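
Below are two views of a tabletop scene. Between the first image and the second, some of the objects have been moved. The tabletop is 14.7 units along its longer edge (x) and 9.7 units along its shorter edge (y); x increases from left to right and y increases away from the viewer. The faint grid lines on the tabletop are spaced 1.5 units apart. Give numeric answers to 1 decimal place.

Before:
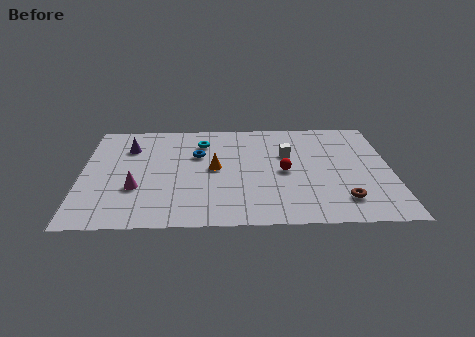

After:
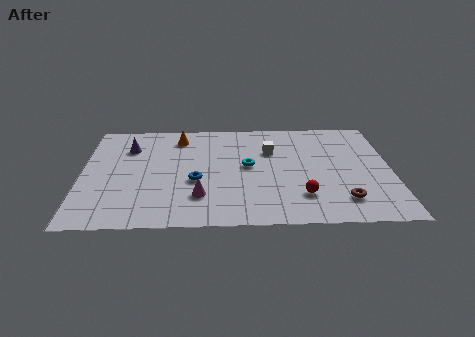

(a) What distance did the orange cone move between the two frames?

3.4

The orange cone moved from about (6.3, 5.0) to (4.6, 8.0), a distance of √(1.7² + 3.0²) ≈ 3.4.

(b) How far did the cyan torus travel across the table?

3.2

From (5.7, 7.5) to (7.9, 5.2), the cyan torus covered √(2.2² + 2.3²) ≈ 3.2 units.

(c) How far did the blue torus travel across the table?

2.4

From (5.5, 6.3) to (5.4, 3.9), the blue torus covered √(0.1² + 2.4²) ≈ 2.4 units.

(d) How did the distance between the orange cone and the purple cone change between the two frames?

-2.0

Before: roughly 4.6 units apart; after: 2.6. That's 2.0 units closer together.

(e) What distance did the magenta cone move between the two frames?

3.1

From (2.6, 3.3) to (5.6, 2.5), the magenta cone covered √(3.0² + 0.8²) ≈ 3.1 units.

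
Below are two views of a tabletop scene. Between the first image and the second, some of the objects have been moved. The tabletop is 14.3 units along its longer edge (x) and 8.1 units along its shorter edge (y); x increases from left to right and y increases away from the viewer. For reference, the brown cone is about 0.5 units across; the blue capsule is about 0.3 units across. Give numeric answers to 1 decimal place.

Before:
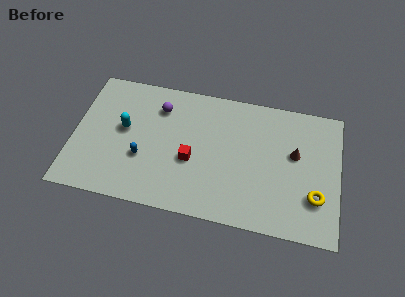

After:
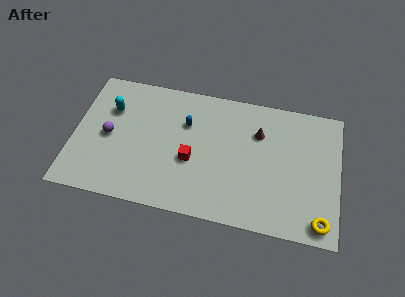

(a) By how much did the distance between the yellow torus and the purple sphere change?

+2.5

The distance was about 9.4 in the first image and 11.9 in the second, so they moved 2.5 units further apart.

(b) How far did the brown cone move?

2.2

The brown cone moved from about (11.9, 4.8) to (9.9, 5.7), a distance of √(2.0² + 0.9²) ≈ 2.2.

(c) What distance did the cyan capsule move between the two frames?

1.4

The cyan capsule moved from about (2.7, 4.5) to (1.9, 5.6), a distance of √(0.8² + 1.1²) ≈ 1.4.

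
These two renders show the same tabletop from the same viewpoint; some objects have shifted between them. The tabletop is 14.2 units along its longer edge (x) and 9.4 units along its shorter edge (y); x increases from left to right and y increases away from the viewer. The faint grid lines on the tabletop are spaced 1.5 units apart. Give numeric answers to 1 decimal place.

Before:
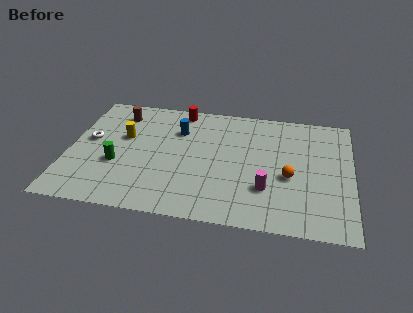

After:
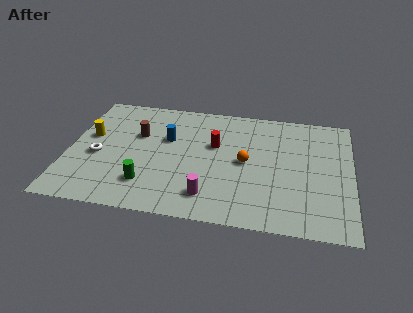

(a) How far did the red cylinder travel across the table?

3.2

The red cylinder moved from about (5.4, 8.4) to (7.3, 5.8), a distance of √(1.9² + 2.6²) ≈ 3.2.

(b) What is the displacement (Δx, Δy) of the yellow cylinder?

(-1.7, -0.2)

The yellow cylinder was at about (2.7, 5.7) and moved to about (1.0, 5.5).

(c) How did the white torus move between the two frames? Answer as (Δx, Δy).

(0.5, -1.2)

The white torus started near (1.0, 5.2) and ended near (1.5, 4.0).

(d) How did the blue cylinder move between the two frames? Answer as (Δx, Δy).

(-0.5, -0.8)

The blue cylinder started near (5.4, 6.7) and ended near (4.9, 5.9).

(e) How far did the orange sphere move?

2.3

From (11.1, 3.9) to (8.9, 4.7), the orange sphere covered √(2.2² + 0.8²) ≈ 2.3 units.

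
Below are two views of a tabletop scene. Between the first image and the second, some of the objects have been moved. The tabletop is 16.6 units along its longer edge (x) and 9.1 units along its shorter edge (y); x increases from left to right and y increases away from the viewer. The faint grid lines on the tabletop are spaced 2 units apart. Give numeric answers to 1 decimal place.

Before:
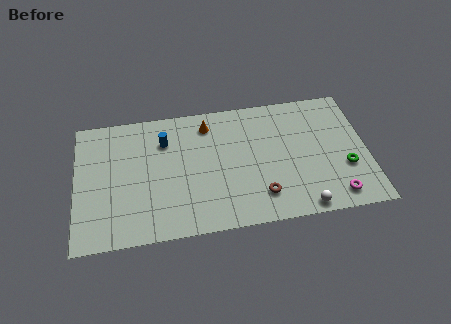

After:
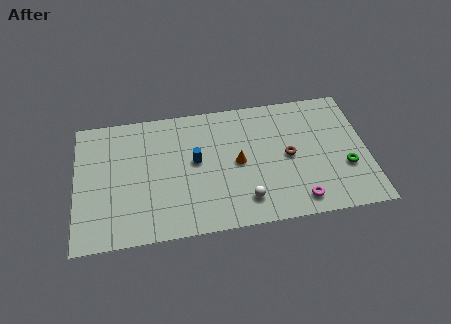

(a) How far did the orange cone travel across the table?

3.4

The orange cone was near (7.6, 7.5) before and (9.2, 4.5) after, so it travelled √(1.6² + 3.0²) ≈ 3.4 units.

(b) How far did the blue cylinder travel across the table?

2.4

From (5.1, 6.7) to (6.8, 5.0), the blue cylinder covered √(1.7² + 1.7²) ≈ 2.4 units.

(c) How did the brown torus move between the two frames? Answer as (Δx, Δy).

(1.7, 2.5)

From the two frames, the brown torus sits at roughly (10.4, 2.0) before and (12.1, 4.5) after.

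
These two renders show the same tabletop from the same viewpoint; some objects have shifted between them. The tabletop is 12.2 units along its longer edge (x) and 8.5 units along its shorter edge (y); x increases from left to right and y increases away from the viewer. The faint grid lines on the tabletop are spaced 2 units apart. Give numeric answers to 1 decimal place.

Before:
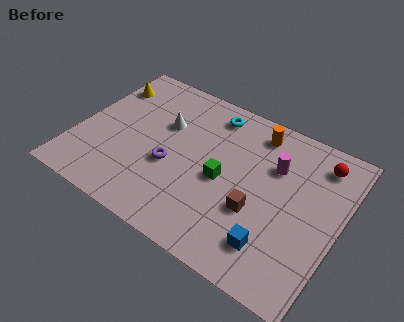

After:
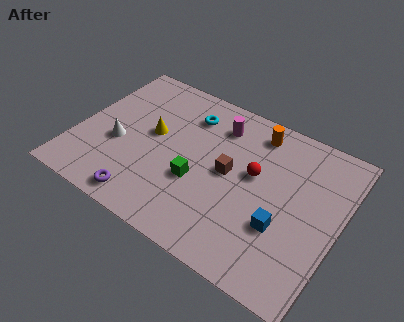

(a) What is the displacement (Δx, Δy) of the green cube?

(-1.1, -0.7)

The green cube started near (6.9, 3.9) and ended near (5.8, 3.2).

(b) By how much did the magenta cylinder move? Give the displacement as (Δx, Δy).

(-2.8, 0.9)

The magenta cylinder started near (9.0, 5.8) and ended near (6.2, 6.7).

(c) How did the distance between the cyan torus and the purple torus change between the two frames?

+1.7

Before: roughly 4.0 units apart; after: 5.7. That's 1.7 units further apart.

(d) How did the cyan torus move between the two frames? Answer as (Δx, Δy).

(-1.0, -0.6)

The cyan torus was at about (5.8, 7.2) and moved to about (4.8, 6.6).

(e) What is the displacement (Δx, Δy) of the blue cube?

(0.2, 1.1)

The blue cube started near (9.6, 1.8) and ended near (9.8, 2.9).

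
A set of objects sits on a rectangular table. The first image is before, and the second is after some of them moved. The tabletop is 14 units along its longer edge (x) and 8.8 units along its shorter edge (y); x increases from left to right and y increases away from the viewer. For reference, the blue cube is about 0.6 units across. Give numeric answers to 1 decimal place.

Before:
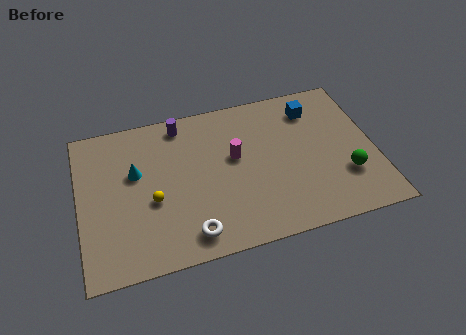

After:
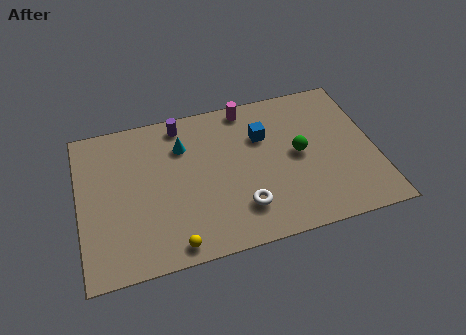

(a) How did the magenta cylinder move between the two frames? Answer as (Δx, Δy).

(0.8, 2.8)

The magenta cylinder started near (7.4, 5.1) and ended near (8.2, 7.9).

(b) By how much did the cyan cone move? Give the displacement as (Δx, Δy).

(2.3, 1.0)

The cyan cone started near (2.7, 5.4) and ended near (5.0, 6.4).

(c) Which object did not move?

the purple cylinder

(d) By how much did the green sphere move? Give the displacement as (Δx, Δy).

(-2.1, 1.8)

The green sphere started near (12.5, 2.7) and ended near (10.4, 4.5).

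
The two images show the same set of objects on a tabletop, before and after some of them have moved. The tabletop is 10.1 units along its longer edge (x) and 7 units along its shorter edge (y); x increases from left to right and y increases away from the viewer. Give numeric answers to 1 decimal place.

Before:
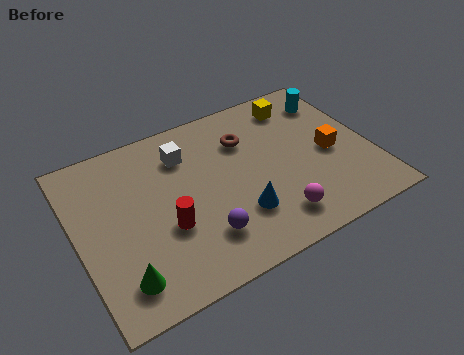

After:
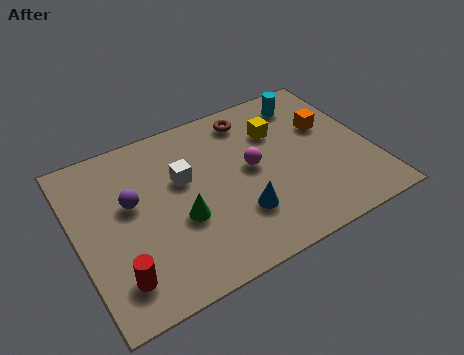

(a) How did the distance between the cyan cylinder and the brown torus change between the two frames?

-1.2

They were about 3.2 units apart before and 2.0 after — 1.2 units closer together.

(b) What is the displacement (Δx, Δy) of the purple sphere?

(-2.1, 2.4)

From the two frames, the purple sphere sits at roughly (4.0, 1.7) before and (1.9, 4.1) after.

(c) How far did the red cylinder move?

2.2

From (2.9, 2.6) to (1.1, 1.4), the red cylinder covered √(1.8² + 1.2²) ≈ 2.2 units.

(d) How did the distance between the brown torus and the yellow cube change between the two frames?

-0.9

They were about 2.2 units apart before and 1.3 after — 0.9 units closer together.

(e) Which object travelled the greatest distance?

the purple sphere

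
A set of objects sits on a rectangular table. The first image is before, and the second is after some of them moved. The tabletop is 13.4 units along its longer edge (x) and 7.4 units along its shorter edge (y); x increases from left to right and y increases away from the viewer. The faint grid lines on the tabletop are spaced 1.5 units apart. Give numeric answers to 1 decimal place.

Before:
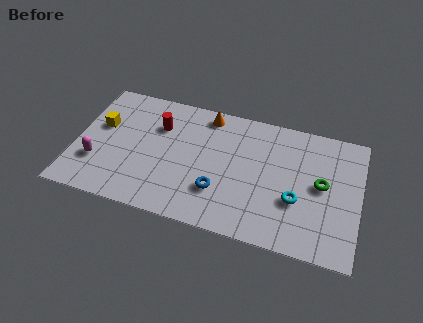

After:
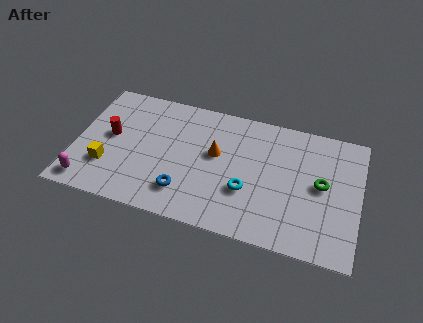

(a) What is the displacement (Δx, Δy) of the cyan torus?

(-2.3, -0.1)

From the two frames, the cyan torus sits at roughly (10.5, 2.7) before and (8.2, 2.6) after.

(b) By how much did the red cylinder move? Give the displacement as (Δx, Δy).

(-2.2, -1.2)

The red cylinder started near (3.8, 5.2) and ended near (1.6, 4.0).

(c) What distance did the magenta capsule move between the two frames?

1.3

The magenta capsule moved from about (1.1, 2.3) to (0.8, 1.0), a distance of √(0.3² + 1.3²) ≈ 1.3.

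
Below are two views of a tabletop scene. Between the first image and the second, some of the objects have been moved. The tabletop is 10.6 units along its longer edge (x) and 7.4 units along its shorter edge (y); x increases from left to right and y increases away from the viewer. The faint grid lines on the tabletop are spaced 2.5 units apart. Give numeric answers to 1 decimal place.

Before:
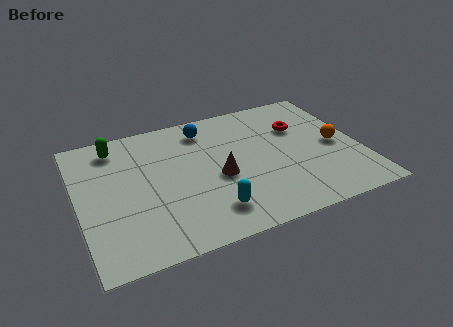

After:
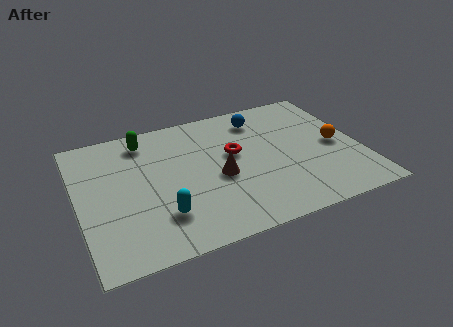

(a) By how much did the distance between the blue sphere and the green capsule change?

+1.0

Before: roughly 3.4 units apart; after: 4.4. That's 1.0 units further apart.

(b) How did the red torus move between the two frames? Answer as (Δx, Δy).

(-2.6, -0.7)

The red torus was at about (8.5, 5.0) and moved to about (5.9, 4.3).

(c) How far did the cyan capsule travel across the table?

1.8

The cyan capsule moved from about (4.7, 1.5) to (2.9, 1.9), a distance of √(1.8² + 0.4²) ≈ 1.8.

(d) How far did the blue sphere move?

2.1

The blue sphere was near (5.0, 6.1) before and (7.1, 6.0) after, so it travelled √(2.1² + 0.1²) ≈ 2.1 units.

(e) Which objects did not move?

the orange sphere and the brown cone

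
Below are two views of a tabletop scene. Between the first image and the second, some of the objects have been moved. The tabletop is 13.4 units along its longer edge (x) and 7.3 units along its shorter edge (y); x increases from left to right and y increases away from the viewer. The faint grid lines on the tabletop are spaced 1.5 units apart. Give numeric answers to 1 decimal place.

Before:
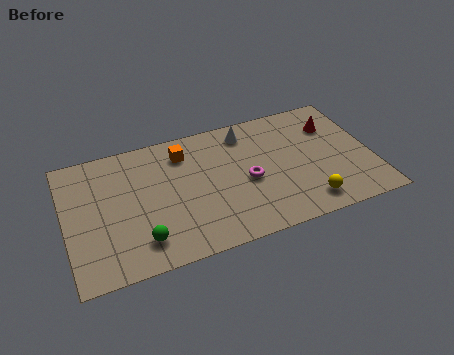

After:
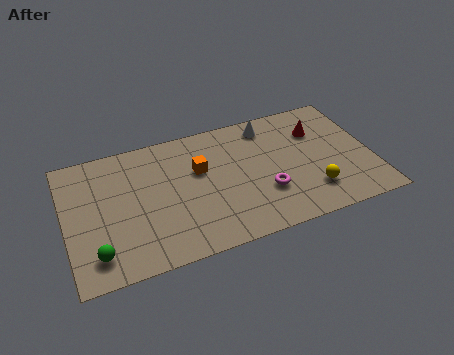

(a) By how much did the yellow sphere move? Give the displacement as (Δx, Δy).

(0.3, 0.6)

The yellow sphere was at about (10.3, 1.2) and moved to about (10.6, 1.8).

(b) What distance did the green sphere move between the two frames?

1.9

The green sphere moved from about (3.1, 1.5) to (1.2, 1.4), a distance of √(1.9² + 0.1²) ≈ 1.9.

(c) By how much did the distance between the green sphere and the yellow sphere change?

+2.2

The distance was about 7.2 in the first image and 9.4 in the second, so they moved 2.2 units further apart.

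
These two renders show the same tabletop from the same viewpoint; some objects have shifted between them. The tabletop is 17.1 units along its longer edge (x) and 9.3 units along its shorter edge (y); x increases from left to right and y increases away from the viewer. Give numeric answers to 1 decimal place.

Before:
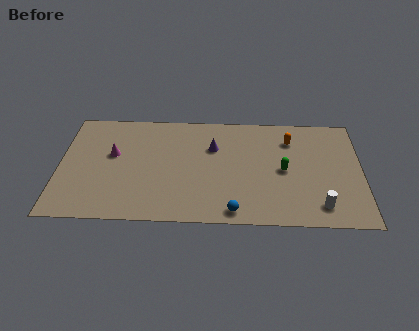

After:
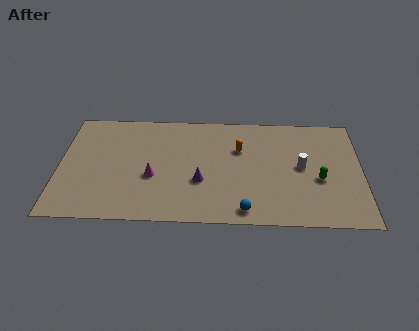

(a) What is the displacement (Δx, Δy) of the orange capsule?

(-2.9, -0.9)

The orange capsule started near (13.1, 7.1) and ended near (10.2, 6.2).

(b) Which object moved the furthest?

the white cylinder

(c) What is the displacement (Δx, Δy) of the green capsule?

(2.0, -0.7)

The green capsule was at about (12.7, 4.5) and moved to about (14.7, 3.8).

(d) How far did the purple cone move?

3.0

From (8.7, 6.3) to (8.0, 3.4), the purple cone covered √(0.7² + 2.9²) ≈ 3.0 units.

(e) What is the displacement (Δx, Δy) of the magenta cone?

(2.3, -1.8)

From the two frames, the magenta cone sits at roughly (3.0, 5.5) before and (5.3, 3.7) after.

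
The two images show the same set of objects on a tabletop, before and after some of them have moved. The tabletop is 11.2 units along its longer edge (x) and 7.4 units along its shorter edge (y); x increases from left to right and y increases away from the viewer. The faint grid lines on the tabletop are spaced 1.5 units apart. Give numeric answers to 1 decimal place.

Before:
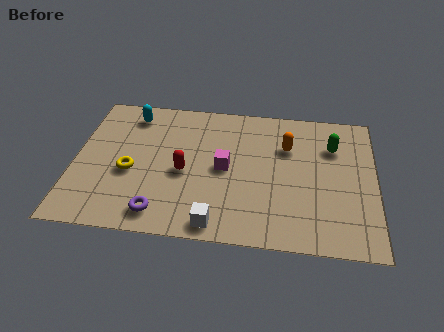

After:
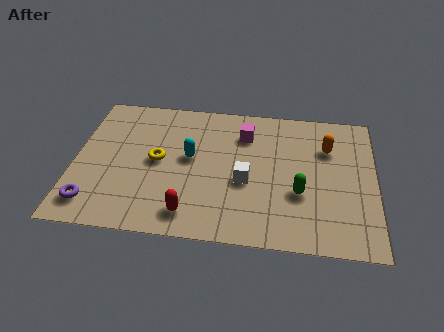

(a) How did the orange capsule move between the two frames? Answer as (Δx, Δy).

(1.5, 0.1)

From the two frames, the orange capsule sits at roughly (7.9, 5.1) before and (9.4, 5.2) after.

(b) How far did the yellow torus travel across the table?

1.2

The yellow torus moved from about (2.1, 3.1) to (3.1, 3.8), a distance of √(1.0² + 0.7²) ≈ 1.2.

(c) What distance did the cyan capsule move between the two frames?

3.1

The cyan capsule was near (2.0, 6.2) before and (4.3, 4.1) after, so it travelled √(2.3² + 2.1²) ≈ 3.1 units.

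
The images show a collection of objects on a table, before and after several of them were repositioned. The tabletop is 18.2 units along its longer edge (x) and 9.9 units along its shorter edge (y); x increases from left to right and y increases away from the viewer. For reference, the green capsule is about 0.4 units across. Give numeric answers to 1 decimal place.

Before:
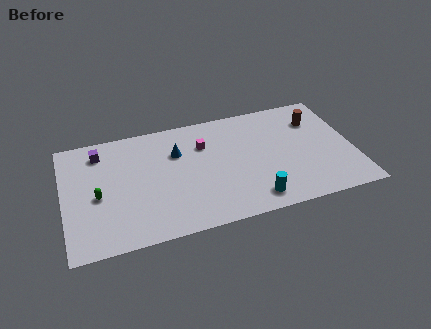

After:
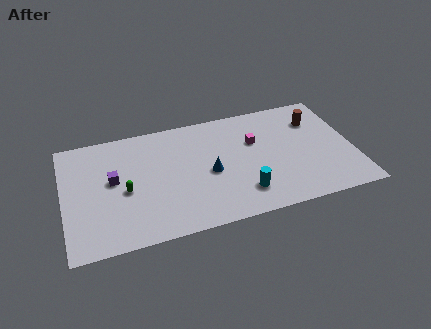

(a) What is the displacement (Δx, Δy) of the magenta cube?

(3.2, -0.6)

From the two frames, the magenta cube sits at roughly (8.9, 7.0) before and (12.1, 6.4) after.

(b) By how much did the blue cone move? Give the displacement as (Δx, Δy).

(1.9, -2.3)

From the two frames, the blue cone sits at roughly (7.2, 6.8) before and (9.1, 4.5) after.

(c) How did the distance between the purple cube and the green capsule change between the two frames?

-2.4

They were about 3.7 units apart before and 1.3 after — 2.4 units closer together.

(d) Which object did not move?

the brown cylinder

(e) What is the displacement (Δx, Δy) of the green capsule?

(1.7, 0.0)

The green capsule was at about (2.1, 4.4) and moved to about (3.8, 4.4).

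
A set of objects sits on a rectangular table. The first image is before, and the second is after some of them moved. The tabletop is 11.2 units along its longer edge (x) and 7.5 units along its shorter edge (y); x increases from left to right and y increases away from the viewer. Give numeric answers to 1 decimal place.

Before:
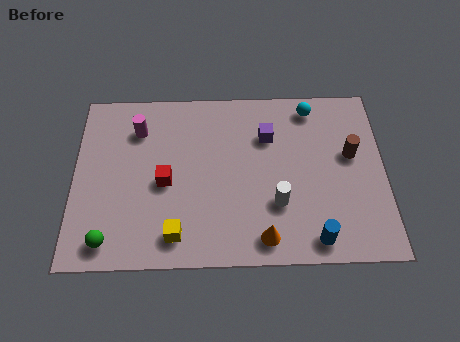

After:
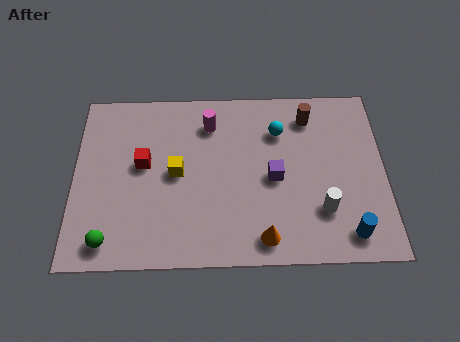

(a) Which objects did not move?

the orange cone and the green sphere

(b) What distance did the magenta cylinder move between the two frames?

2.6

The magenta cylinder moved from about (2.3, 5.7) to (4.9, 5.9), a distance of √(2.6² + 0.2²) ≈ 2.6.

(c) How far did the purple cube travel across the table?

1.8

The purple cube was near (7.0, 5.3) before and (7.2, 3.5) after, so it travelled √(0.2² + 1.8²) ≈ 1.8 units.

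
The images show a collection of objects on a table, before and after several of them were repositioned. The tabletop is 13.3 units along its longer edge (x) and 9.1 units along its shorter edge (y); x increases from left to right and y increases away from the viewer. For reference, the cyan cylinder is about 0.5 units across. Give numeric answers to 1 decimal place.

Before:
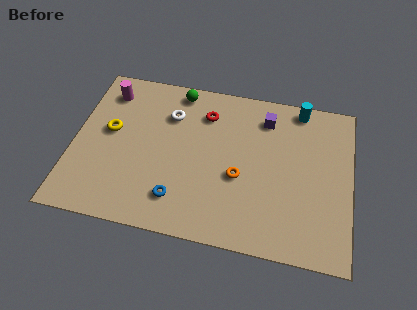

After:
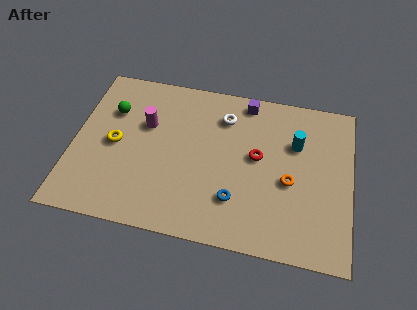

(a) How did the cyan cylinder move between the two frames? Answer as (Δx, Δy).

(-0.1, -2.1)

From the two frames, the cyan cylinder sits at roughly (10.7, 8.2) before and (10.6, 6.1) after.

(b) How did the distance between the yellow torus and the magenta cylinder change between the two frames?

-0.3

The distance was about 2.3 in the first image and 2.0 in the second, so they moved 0.3 units closer together.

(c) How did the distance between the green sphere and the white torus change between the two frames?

+3.9

The distance was about 1.5 in the first image and 5.4 in the second, so they moved 3.9 units further apart.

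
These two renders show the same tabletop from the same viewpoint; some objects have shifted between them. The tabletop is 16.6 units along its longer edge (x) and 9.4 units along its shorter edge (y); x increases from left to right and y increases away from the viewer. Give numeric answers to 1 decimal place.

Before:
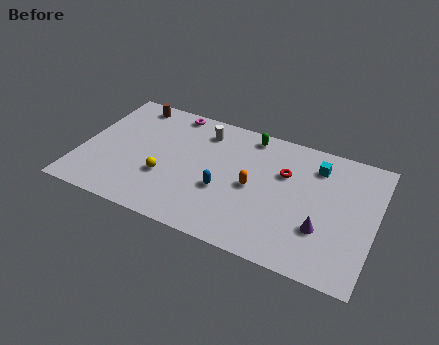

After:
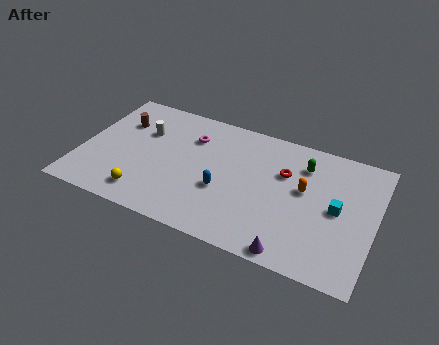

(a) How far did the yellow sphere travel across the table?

1.9

The yellow sphere was near (4.9, 3.3) before and (4.0, 1.6) after, so it travelled √(0.9² + 1.7²) ≈ 1.9 units.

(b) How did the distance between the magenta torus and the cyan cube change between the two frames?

+0.3

The distance was about 8.5 in the first image and 8.8 in the second, so they moved 0.3 units further apart.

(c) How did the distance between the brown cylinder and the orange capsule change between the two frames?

+2.4

They were about 8.4 units apart before and 10.8 after — 2.4 units further apart.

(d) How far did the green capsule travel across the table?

3.4

The green capsule moved from about (9.2, 8.3) to (12.4, 7.2), a distance of √(3.2² + 1.1²) ≈ 3.4.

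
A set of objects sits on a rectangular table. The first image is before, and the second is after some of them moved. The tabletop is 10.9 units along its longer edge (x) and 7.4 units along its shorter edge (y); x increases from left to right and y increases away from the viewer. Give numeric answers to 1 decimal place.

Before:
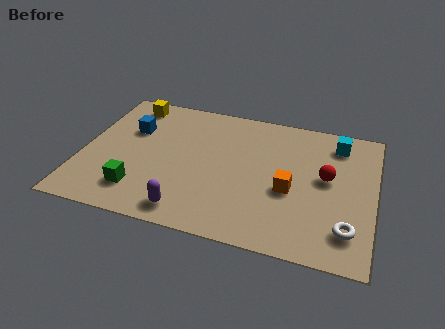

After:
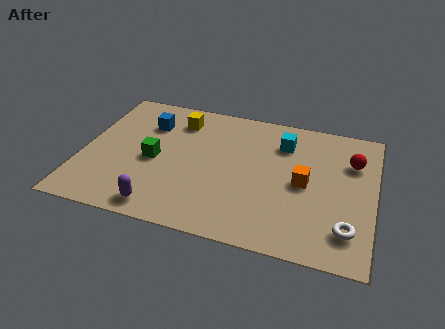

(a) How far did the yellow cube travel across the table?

2.0

From (1.5, 6.4) to (3.4, 5.9), the yellow cube covered √(1.9² + 0.5²) ≈ 2.0 units.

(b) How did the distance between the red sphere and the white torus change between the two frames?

+0.9

Before: roughly 2.7 units apart; after: 3.6. That's 0.9 units further apart.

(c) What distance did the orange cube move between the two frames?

0.7

The orange cube moved from about (7.8, 3.1) to (8.3, 3.6), a distance of √(0.5² + 0.5²) ≈ 0.7.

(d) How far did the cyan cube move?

2.1

The cyan cube was near (9.4, 6.1) before and (7.4, 5.6) after, so it travelled √(2.0² + 0.5²) ≈ 2.1 units.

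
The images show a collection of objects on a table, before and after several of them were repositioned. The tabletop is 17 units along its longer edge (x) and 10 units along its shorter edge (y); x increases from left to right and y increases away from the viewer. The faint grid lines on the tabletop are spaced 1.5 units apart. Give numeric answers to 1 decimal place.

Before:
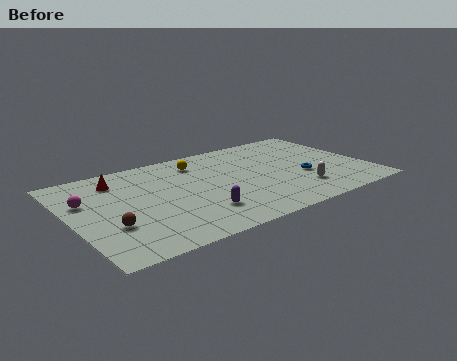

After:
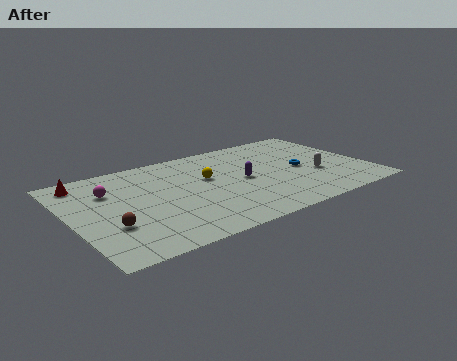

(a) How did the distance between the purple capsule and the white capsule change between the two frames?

-1.5

They were about 5.9 units apart before and 4.4 after — 1.5 units closer together.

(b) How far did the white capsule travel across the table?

1.8

The white capsule moved from about (12.7, 2.4) to (14.0, 3.7), a distance of √(1.3² + 1.3²) ≈ 1.8.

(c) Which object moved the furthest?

the purple capsule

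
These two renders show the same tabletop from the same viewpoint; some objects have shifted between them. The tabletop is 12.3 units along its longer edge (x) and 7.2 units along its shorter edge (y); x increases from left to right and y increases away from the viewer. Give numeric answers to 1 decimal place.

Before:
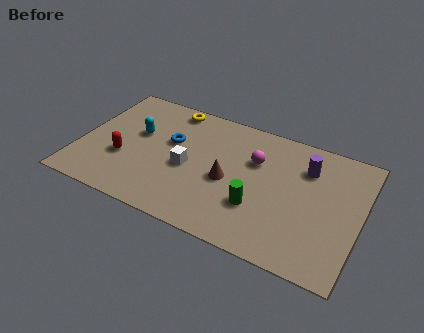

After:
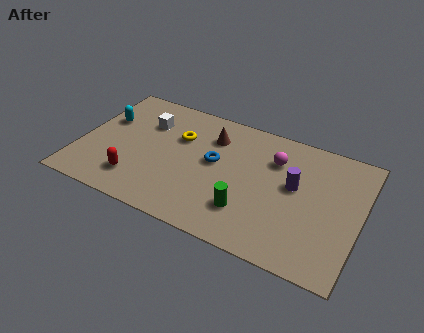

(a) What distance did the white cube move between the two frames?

2.8

The white cube was near (4.8, 3.2) before and (2.7, 5.1) after, so it travelled √(2.1² + 1.9²) ≈ 2.8 units.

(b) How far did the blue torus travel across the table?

2.0

The blue torus moved from about (3.9, 4.4) to (5.9, 4.0), a distance of √(2.0² + 0.4²) ≈ 2.0.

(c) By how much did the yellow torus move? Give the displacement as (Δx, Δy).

(0.6, -1.6)

From the two frames, the yellow torus sits at roughly (3.6, 6.4) before and (4.2, 4.8) after.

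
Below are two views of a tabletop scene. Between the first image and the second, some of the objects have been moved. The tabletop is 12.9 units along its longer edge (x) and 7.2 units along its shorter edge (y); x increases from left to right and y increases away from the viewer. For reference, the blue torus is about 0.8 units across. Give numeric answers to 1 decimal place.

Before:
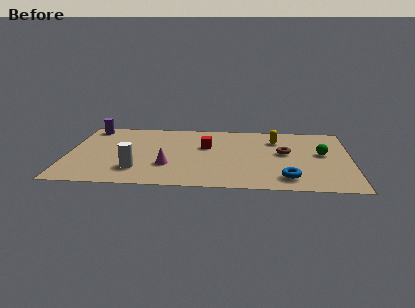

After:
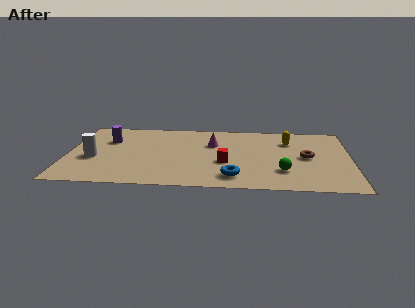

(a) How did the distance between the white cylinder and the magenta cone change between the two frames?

+4.2

Before: roughly 1.5 units apart; after: 5.7. That's 4.2 units further apart.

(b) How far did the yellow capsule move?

0.6

The yellow capsule moved from about (9.5, 5.4) to (10.1, 5.3), a distance of √(0.6² + 0.1²) ≈ 0.6.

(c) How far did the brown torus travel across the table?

1.1

From (9.9, 4.0) to (10.9, 3.6), the brown torus covered √(1.0² + 0.4²) ≈ 1.1 units.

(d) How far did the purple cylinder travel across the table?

1.7

The purple cylinder moved from about (0.9, 6.3) to (1.8, 4.9), a distance of √(0.9² + 1.4²) ≈ 1.7.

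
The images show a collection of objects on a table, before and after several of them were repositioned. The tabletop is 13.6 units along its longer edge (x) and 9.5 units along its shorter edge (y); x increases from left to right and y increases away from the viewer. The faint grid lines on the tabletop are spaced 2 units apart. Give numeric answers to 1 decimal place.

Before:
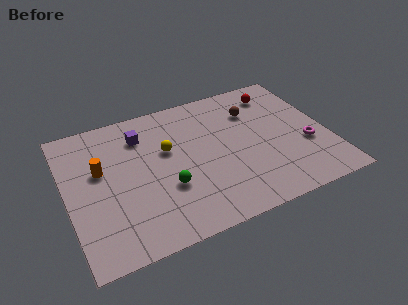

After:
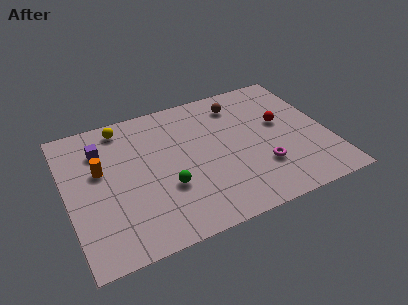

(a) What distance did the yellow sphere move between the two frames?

3.3

From (5.3, 5.8) to (3.2, 8.3), the yellow sphere covered √(2.1² + 2.5²) ≈ 3.3 units.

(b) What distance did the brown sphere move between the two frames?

1.1

The brown sphere moved from about (10.0, 6.9) to (9.3, 7.7), a distance of √(0.7² + 0.8²) ≈ 1.1.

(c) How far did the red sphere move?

2.3

The red sphere moved from about (11.4, 7.8) to (11.3, 5.5), a distance of √(0.1² + 2.3²) ≈ 2.3.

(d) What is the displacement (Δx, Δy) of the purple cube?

(-2.1, -0.2)

The purple cube was at about (4.1, 7.3) and moved to about (2.0, 7.1).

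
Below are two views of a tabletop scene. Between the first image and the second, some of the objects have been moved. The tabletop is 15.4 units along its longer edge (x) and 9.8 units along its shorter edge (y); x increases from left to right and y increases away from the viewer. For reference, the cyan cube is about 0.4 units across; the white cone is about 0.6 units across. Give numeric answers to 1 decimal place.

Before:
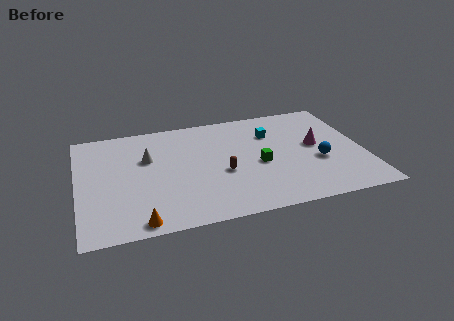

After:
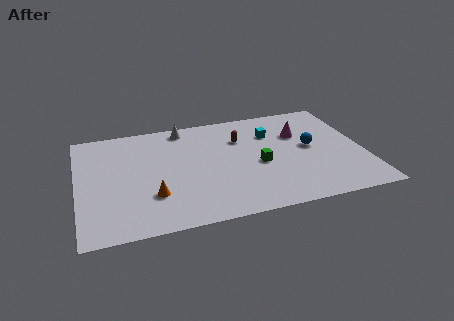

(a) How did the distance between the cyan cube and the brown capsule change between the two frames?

-2.5

The distance was about 4.2 in the first image and 1.7 in the second, so they moved 2.5 units closer together.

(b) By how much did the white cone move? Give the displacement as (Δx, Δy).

(2.1, 2.4)

The white cone was at about (3.8, 6.3) and moved to about (5.9, 8.7).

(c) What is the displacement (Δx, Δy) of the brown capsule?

(1.2, 2.9)

The brown capsule started near (7.7, 4.0) and ended near (8.9, 6.9).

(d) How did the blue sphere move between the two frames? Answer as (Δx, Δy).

(-0.3, 1.4)

From the two frames, the blue sphere sits at roughly (12.9, 3.8) before and (12.6, 5.2) after.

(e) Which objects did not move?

the cyan cube and the green cube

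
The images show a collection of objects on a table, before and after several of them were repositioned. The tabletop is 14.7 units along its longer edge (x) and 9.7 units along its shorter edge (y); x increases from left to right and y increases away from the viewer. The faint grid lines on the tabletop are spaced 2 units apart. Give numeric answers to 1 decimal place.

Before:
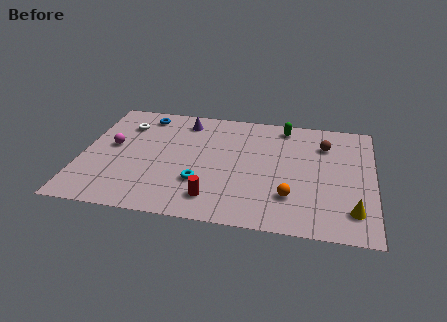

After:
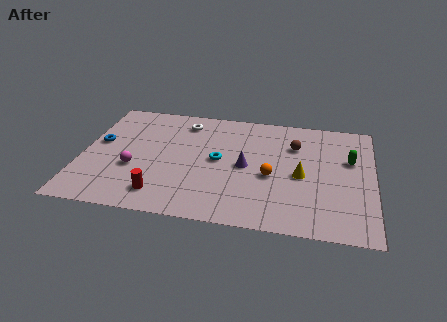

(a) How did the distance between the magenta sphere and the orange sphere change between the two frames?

-2.6

They were about 9.5 units apart before and 6.9 after — 2.6 units closer together.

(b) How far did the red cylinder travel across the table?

2.6

From (6.8, 1.8) to (4.2, 1.7), the red cylinder covered √(2.6² + 0.1²) ≈ 2.6 units.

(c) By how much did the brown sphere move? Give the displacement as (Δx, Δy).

(-1.5, -0.3)

The brown sphere was at about (12.2, 7.2) and moved to about (10.7, 6.9).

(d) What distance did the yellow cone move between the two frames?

3.5

From (13.7, 2.0) to (11.1, 4.4), the yellow cone covered √(2.6² + 2.4²) ≈ 3.5 units.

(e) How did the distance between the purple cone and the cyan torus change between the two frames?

-3.8

Before: roughly 5.2 units apart; after: 1.4. That's 3.8 units closer together.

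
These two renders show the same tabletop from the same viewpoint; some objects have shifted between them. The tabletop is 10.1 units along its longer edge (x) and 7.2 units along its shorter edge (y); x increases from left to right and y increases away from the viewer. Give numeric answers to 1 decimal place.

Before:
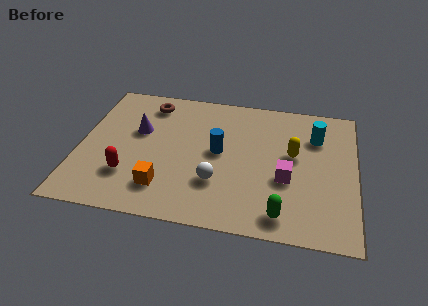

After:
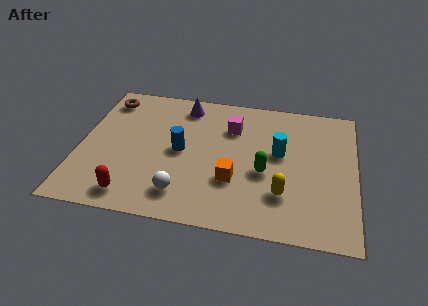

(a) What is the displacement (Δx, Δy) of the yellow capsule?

(-0.3, -2.1)

From the two frames, the yellow capsule sits at roughly (7.8, 4.1) before and (7.5, 2.0) after.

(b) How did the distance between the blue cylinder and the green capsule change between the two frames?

-0.5

Before: roughly 3.7 units apart; after: 3.2. That's 0.5 units closer together.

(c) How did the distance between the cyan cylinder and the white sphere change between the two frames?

-0.3

The distance was about 4.6 in the first image and 4.3 in the second, so they moved 0.3 units closer together.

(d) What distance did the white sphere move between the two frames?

1.4

From (5.1, 2.2) to (3.9, 1.4), the white sphere covered √(1.2² + 0.8²) ≈ 1.4 units.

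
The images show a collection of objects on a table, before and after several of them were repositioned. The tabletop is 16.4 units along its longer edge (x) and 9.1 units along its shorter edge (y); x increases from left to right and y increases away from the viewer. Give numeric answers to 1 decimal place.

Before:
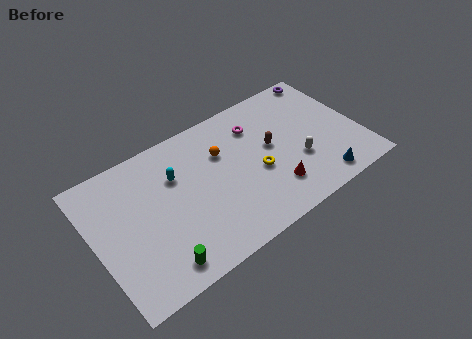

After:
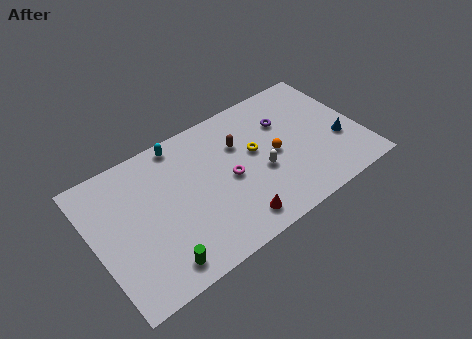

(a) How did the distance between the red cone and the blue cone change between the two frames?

+4.3

Before: roughly 3.0 units apart; after: 7.3. That's 4.3 units further apart.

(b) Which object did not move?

the green cylinder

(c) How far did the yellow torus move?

1.4

The yellow torus moved from about (9.9, 3.8) to (10.0, 5.2), a distance of √(0.1² + 1.4²) ≈ 1.4.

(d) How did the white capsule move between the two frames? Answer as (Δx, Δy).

(-2.3, 0.5)

The white capsule started near (12.4, 3.2) and ended near (10.1, 3.7).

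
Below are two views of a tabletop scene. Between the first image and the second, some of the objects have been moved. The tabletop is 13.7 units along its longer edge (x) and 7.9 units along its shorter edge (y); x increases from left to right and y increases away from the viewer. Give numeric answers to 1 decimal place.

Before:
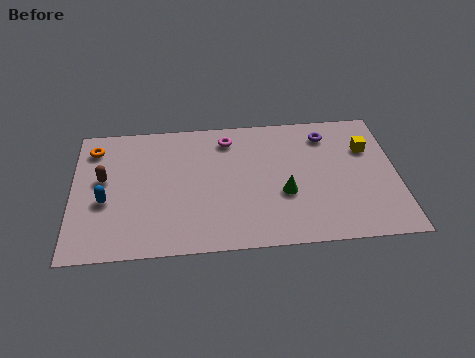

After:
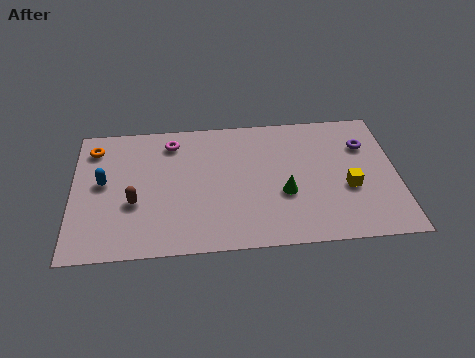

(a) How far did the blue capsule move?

1.1

From (1.4, 3.2) to (1.3, 4.3), the blue capsule covered √(0.1² + 1.1²) ≈ 1.1 units.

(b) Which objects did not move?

the green cone and the orange torus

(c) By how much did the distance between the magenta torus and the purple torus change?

+4.0

The distance was about 4.2 in the first image and 8.2 in the second, so they moved 4.0 units further apart.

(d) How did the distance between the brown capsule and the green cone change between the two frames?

-1.4

They were about 7.7 units apart before and 6.3 after — 1.4 units closer together.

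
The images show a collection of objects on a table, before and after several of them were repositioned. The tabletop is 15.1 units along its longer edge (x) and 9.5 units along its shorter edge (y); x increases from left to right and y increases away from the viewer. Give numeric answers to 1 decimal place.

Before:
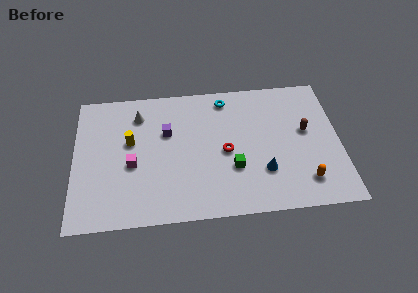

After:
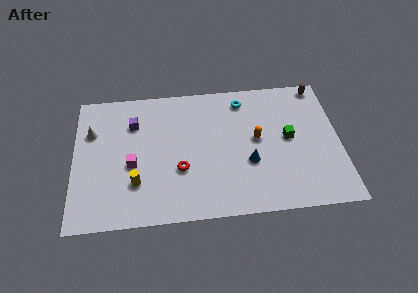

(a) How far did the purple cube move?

2.1

The purple cube moved from about (5.3, 6.1) to (3.4, 6.9), a distance of √(1.9² + 0.8²) ≈ 2.1.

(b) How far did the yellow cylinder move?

2.9

From (3.2, 5.6) to (3.5, 2.7), the yellow cylinder covered √(0.3² + 2.9²) ≈ 2.9 units.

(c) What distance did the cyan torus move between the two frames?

1.0

The cyan torus moved from about (8.7, 8.2) to (9.7, 8.0), a distance of √(1.0² + 0.2²) ≈ 1.0.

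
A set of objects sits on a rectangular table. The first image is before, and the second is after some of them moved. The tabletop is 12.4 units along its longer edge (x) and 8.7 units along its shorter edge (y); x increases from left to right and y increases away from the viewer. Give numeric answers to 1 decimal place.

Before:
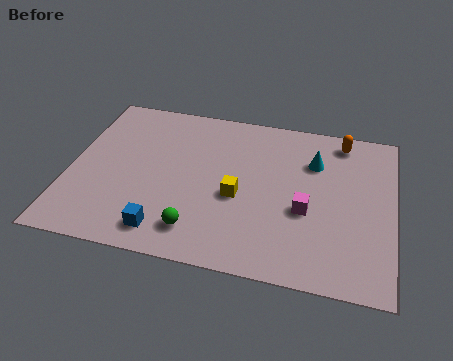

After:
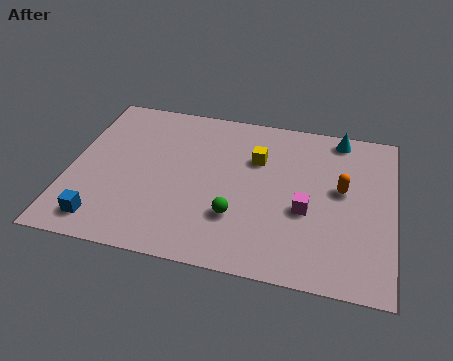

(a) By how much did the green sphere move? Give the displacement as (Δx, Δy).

(1.4, 1.0)

The green sphere was at about (5.1, 1.6) and moved to about (6.5, 2.6).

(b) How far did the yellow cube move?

2.3

The yellow cube was near (6.5, 3.7) before and (7.1, 5.9) after, so it travelled √(0.6² + 2.2²) ≈ 2.3 units.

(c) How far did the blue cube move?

2.4

The blue cube moved from about (3.9, 1.3) to (1.5, 1.3), a distance of √(2.4² + 0.0²) ≈ 2.4.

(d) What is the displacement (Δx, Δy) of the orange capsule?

(0.1, -2.7)

The orange capsule was at about (10.3, 7.6) and moved to about (10.4, 4.9).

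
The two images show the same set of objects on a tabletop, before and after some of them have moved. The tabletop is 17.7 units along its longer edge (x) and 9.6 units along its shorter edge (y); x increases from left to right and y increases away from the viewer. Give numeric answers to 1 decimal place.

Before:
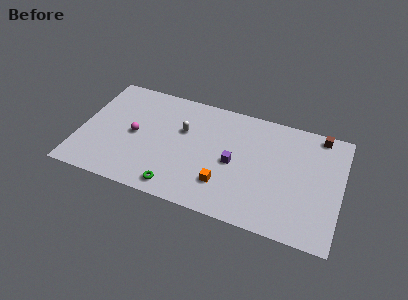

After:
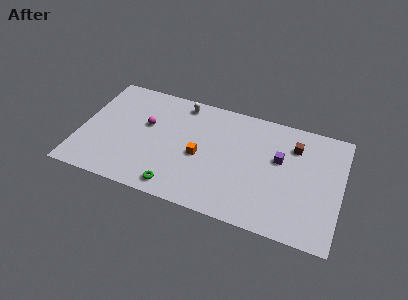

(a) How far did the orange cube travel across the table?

2.5

The orange cube moved from about (10.0, 2.5) to (8.2, 4.3), a distance of √(1.8² + 1.8²) ≈ 2.5.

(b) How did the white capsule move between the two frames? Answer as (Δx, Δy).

(-0.3, 2.3)

From the two frames, the white capsule sits at roughly (6.9, 6.1) before and (6.6, 8.4) after.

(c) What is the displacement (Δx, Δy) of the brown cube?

(-1.6, -1.5)

The brown cube was at about (16.0, 8.7) and moved to about (14.4, 7.2).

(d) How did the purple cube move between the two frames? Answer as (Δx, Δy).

(3.0, 1.3)

The purple cube was at about (10.5, 4.5) and moved to about (13.5, 5.8).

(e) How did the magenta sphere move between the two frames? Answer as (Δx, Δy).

(0.7, 1.1)

The magenta sphere started near (3.7, 4.7) and ended near (4.4, 5.8).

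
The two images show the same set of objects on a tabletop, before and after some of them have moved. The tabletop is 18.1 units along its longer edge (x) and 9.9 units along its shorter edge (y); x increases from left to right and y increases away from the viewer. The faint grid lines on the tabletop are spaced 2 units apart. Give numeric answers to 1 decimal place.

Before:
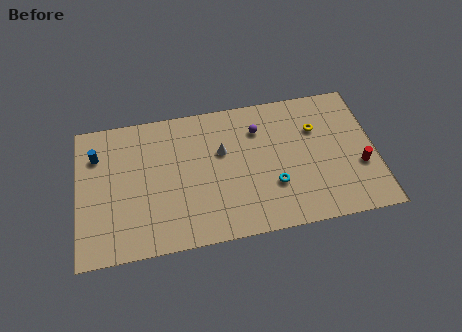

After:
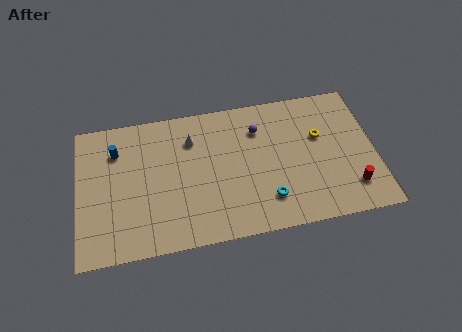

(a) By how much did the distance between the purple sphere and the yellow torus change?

+0.3

The distance was about 3.6 in the first image and 3.9 in the second, so they moved 0.3 units further apart.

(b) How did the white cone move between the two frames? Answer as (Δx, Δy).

(-1.8, 1.2)

The white cone started near (8.8, 6.2) and ended near (7.0, 7.4).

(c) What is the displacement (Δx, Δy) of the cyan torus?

(-0.4, -0.9)

The cyan torus started near (11.8, 3.2) and ended near (11.4, 2.3).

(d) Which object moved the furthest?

the white cone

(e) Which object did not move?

the purple sphere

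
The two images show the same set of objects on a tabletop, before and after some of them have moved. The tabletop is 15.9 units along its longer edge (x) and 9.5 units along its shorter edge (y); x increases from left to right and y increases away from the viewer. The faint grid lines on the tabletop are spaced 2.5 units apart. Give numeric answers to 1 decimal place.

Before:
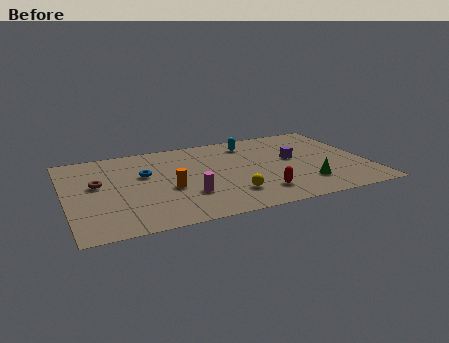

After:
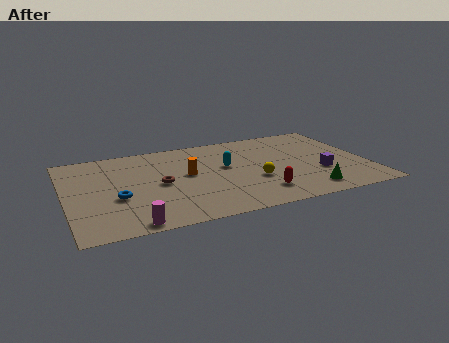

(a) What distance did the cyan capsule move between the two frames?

2.7

From (10.0, 7.8) to (8.5, 5.5), the cyan capsule covered √(1.5² + 2.3²) ≈ 2.7 units.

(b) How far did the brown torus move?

3.3

From (1.7, 5.5) to (4.9, 4.6), the brown torus covered √(3.2² + 0.9²) ≈ 3.3 units.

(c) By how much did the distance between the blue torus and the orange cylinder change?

+1.8

The distance was about 2.3 in the first image and 4.1 in the second, so they moved 1.8 units further apart.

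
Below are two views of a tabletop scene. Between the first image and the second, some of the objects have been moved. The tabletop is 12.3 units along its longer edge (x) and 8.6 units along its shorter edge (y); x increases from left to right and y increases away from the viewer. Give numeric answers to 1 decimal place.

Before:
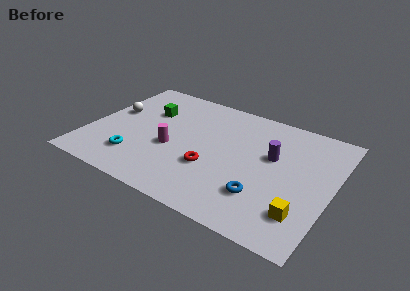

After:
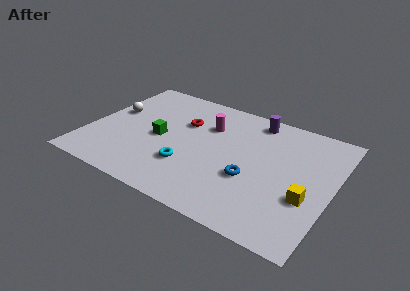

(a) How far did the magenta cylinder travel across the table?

2.9

The magenta cylinder moved from about (4.3, 3.5) to (5.8, 6.0), a distance of √(1.5² + 2.5²) ≈ 2.9.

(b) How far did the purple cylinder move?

2.6

The purple cylinder moved from about (9.2, 5.2) to (8.0, 7.5), a distance of √(1.2² + 2.3²) ≈ 2.6.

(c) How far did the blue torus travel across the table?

1.1

The blue torus was near (9.1, 2.3) before and (8.4, 3.2) after, so it travelled √(0.7² + 0.9²) ≈ 1.1 units.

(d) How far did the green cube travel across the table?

2.0

The green cube was near (2.7, 5.8) before and (3.6, 4.0) after, so it travelled √(0.9² + 1.8²) ≈ 2.0 units.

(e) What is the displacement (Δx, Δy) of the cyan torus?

(2.6, 0.6)

From the two frames, the cyan torus sits at roughly (2.7, 2.0) before and (5.3, 2.6) after.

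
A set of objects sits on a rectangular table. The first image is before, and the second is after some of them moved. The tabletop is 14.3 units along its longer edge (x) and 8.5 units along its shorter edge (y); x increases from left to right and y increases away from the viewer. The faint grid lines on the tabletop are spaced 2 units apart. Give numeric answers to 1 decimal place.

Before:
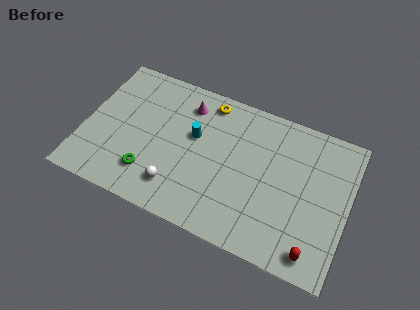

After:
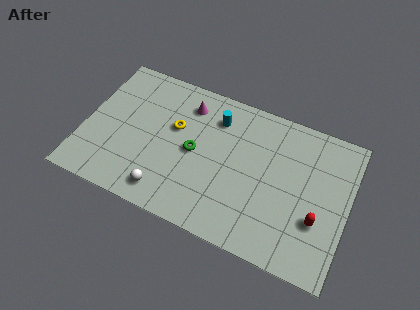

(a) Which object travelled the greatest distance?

the green torus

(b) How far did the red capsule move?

1.8

The red capsule was near (12.8, 1.1) before and (12.8, 2.9) after, so it travelled √(0.0² + 1.8²) ≈ 1.8 units.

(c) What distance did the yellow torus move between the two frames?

2.7

From (6.4, 7.4) to (4.8, 5.2), the yellow torus covered √(1.6² + 2.2²) ≈ 2.7 units.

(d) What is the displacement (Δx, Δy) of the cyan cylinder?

(1.0, 1.5)

From the two frames, the cyan cylinder sits at roughly (5.9, 5.1) before and (6.9, 6.6) after.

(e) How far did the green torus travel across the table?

3.1

The green torus moved from about (3.8, 2.0) to (6.0, 4.2), a distance of √(2.2² + 2.2²) ≈ 3.1.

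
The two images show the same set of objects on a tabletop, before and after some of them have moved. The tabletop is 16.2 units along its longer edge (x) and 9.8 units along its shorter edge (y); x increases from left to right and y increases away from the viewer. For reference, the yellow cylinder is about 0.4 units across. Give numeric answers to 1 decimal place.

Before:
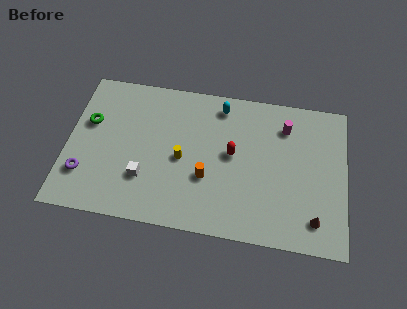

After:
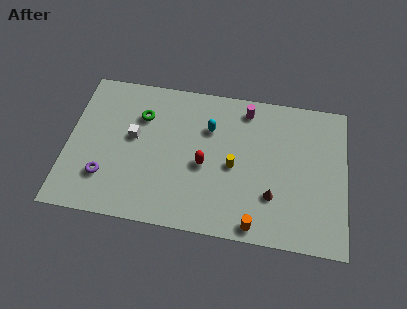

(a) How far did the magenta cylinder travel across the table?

2.4

From (12.6, 7.6) to (10.3, 8.4), the magenta cylinder covered √(2.3² + 0.8²) ≈ 2.4 units.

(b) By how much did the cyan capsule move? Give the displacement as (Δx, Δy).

(-0.6, -1.6)

The cyan capsule was at about (8.8, 8.4) and moved to about (8.2, 6.8).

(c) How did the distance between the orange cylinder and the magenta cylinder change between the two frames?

+1.5

They were about 6.0 units apart before and 7.5 after — 1.5 units further apart.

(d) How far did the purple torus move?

1.2

The purple torus moved from about (1.1, 2.6) to (2.3, 2.6), a distance of √(1.2² + 0.0²) ≈ 1.2.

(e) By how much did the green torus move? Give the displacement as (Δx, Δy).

(3.0, 0.9)

The green torus started near (1.2, 6.1) and ended near (4.2, 7.0).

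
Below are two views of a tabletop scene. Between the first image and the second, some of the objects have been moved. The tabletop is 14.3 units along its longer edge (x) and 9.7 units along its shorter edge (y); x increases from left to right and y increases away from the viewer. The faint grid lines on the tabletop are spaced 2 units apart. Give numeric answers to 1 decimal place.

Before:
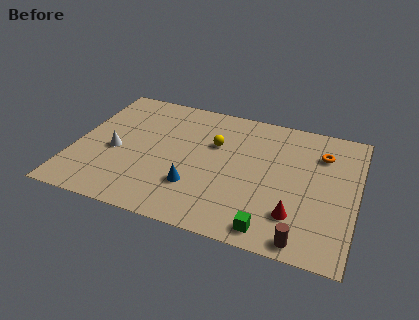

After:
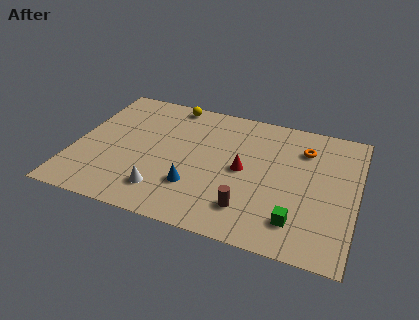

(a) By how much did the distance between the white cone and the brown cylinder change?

-6.0

Before: roughly 10.3 units apart; after: 4.3. That's 6.0 units closer together.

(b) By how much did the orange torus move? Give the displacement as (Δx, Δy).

(-0.9, 0.1)

The orange torus was at about (12.4, 7.2) and moved to about (11.5, 7.3).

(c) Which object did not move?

the blue cone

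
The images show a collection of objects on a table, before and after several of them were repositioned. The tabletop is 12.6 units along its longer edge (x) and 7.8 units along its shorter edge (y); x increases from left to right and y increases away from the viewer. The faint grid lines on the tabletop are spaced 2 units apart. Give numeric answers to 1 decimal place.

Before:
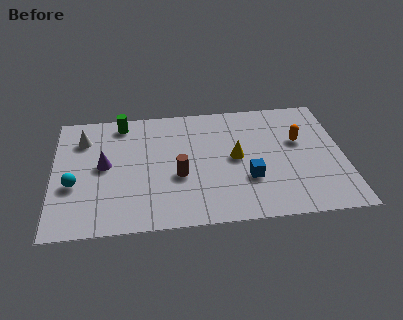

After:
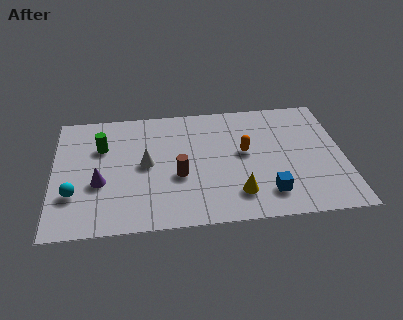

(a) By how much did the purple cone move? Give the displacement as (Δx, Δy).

(-0.2, -1.1)

The purple cone was at about (2.2, 4.1) and moved to about (2.0, 3.0).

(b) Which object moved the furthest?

the white cone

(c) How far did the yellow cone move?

2.3

The yellow cone moved from about (7.9, 4.0) to (7.9, 1.7), a distance of √(0.0² + 2.3²) ≈ 2.3.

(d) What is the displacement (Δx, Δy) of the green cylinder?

(-0.9, -1.5)

The green cylinder started near (3.0, 6.8) and ended near (2.1, 5.3).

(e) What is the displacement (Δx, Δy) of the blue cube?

(0.8, -1.0)

The blue cube started near (8.4, 2.6) and ended near (9.2, 1.6).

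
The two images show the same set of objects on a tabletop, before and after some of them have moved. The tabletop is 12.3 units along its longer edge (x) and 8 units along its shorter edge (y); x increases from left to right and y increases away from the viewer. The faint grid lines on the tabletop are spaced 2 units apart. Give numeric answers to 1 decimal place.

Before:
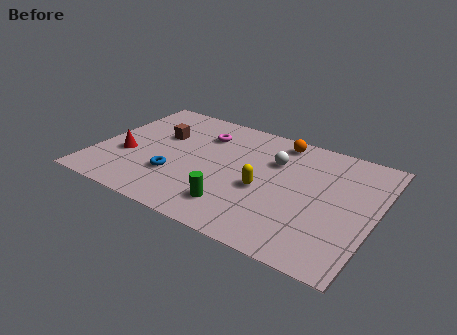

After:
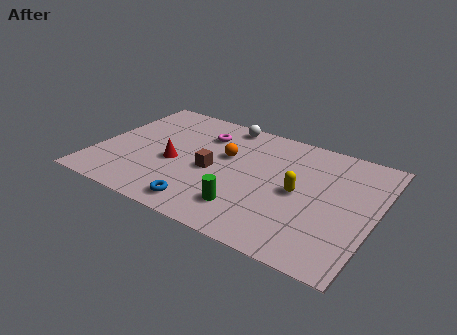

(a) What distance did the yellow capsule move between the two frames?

1.6

The yellow capsule moved from about (7.5, 3.4) to (9.0, 3.9), a distance of √(1.5² + 0.5²) ≈ 1.6.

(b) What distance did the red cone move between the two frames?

2.1

The red cone was near (1.4, 3.0) before and (3.5, 3.4) after, so it travelled √(2.1² + 0.4²) ≈ 2.1 units.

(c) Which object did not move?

the magenta torus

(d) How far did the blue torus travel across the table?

2.1

The blue torus moved from about (3.7, 2.5) to (5.2, 1.1), a distance of √(1.5² + 1.4²) ≈ 2.1.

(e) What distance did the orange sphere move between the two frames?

3.0

The orange sphere was near (7.7, 7.0) before and (5.6, 4.9) after, so it travelled √(2.1² + 2.1²) ≈ 3.0 units.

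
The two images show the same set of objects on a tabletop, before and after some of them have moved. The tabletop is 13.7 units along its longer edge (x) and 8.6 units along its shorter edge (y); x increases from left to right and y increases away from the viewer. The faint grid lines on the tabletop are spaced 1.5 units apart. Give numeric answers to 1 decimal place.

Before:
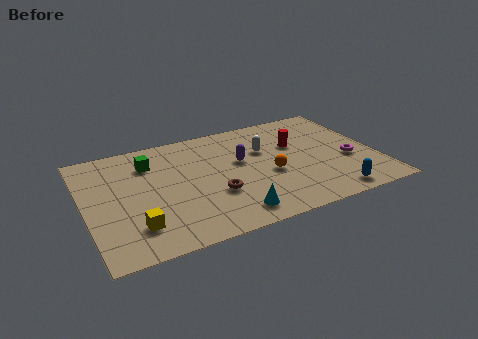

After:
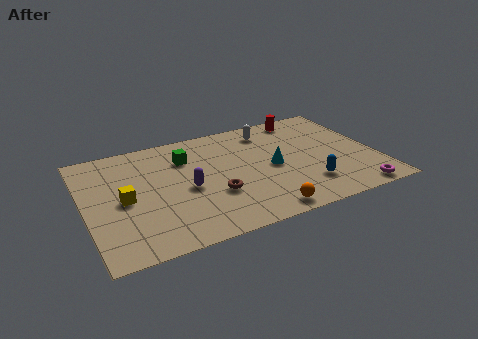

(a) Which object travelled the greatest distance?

the cyan cone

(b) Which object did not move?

the brown torus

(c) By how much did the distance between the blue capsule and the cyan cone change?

-2.3

They were about 4.7 units apart before and 2.4 after — 2.3 units closer together.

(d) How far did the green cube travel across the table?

1.7

The green cube was near (3.2, 6.5) before and (4.9, 6.3) after, so it travelled √(1.7² + 0.2²) ≈ 1.7 units.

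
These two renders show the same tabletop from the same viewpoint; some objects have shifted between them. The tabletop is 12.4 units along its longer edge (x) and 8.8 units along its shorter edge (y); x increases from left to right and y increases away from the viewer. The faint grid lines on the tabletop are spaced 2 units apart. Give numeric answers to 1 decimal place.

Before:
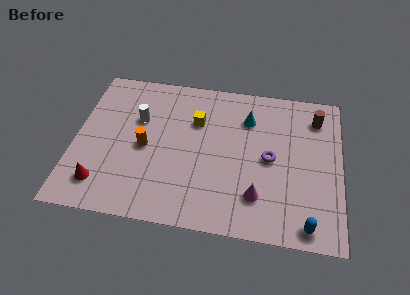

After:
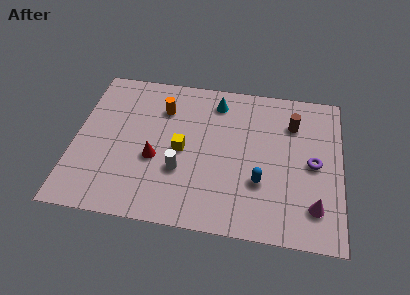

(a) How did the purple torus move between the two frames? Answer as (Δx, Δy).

(2.0, 0.0)

From the two frames, the purple torus sits at roughly (9.1, 4.3) before and (11.1, 4.3) after.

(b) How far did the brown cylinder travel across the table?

1.2

The brown cylinder was near (11.2, 7.0) before and (10.1, 6.5) after, so it travelled √(1.1² + 0.5²) ≈ 1.2 units.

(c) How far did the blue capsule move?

3.0

The blue capsule moved from about (10.9, 0.9) to (8.7, 2.9), a distance of √(2.2² + 2.0²) ≈ 3.0.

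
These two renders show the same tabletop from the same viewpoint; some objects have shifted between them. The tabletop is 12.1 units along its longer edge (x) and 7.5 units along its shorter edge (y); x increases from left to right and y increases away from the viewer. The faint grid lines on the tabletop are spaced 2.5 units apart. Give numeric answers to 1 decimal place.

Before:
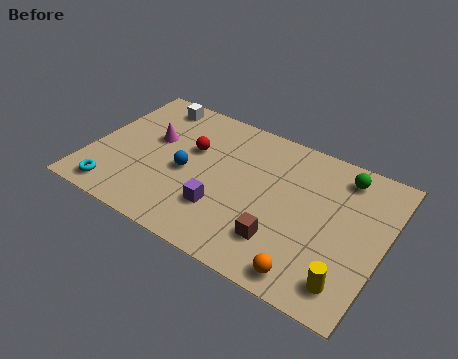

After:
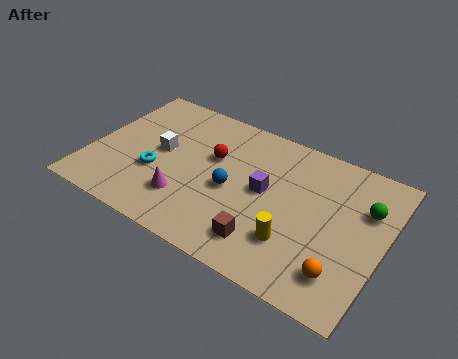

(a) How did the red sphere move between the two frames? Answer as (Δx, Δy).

(0.9, 0.0)

From the two frames, the red sphere sits at roughly (4.0, 4.7) before and (4.9, 4.7) after.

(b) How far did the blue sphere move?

1.9

The blue sphere moved from about (4.0, 3.4) to (5.9, 3.4), a distance of √(1.9² + 0.0²) ≈ 1.9.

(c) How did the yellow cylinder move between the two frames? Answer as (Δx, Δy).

(-2.3, 0.8)

The yellow cylinder was at about (11.0, 1.3) and moved to about (8.7, 2.1).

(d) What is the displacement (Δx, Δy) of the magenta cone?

(1.8, -2.5)

From the two frames, the magenta cone sits at roughly (2.4, 4.5) before and (4.2, 2.0) after.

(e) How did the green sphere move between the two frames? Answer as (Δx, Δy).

(1.1, -1.2)

From the two frames, the green sphere sits at roughly (10.1, 6.3) before and (11.2, 5.1) after.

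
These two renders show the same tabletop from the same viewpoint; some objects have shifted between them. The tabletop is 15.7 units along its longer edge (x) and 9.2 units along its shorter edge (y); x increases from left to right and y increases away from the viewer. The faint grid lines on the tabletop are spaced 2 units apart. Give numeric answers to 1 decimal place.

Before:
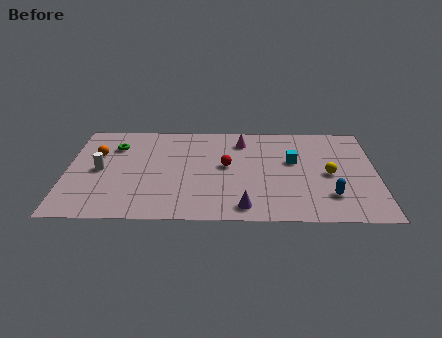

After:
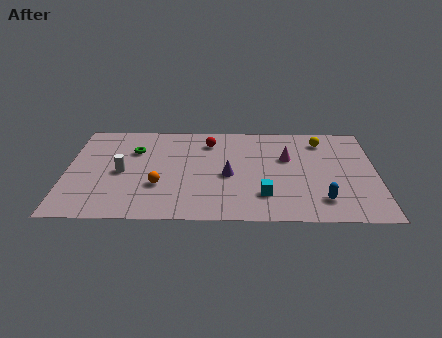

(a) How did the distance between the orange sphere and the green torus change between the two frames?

+2.3

The distance was about 1.2 in the first image and 3.5 in the second, so they moved 2.3 units further apart.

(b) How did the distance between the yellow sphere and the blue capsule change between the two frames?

+3.6

The distance was about 2.0 in the first image and 5.6 in the second, so they moved 3.6 units further apart.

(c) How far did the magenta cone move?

2.8

From (8.9, 7.4) to (11.2, 5.8), the magenta cone covered √(2.3² + 1.6²) ≈ 2.8 units.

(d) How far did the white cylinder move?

1.1

The white cylinder was near (1.7, 4.5) before and (2.8, 4.3) after, so it travelled √(1.1² + 0.2²) ≈ 1.1 units.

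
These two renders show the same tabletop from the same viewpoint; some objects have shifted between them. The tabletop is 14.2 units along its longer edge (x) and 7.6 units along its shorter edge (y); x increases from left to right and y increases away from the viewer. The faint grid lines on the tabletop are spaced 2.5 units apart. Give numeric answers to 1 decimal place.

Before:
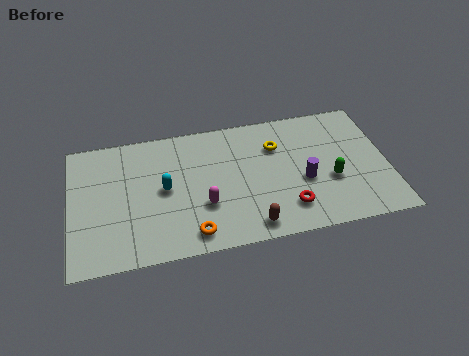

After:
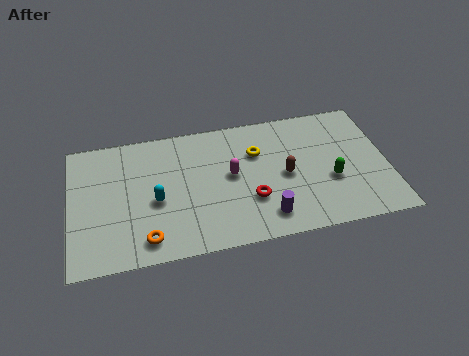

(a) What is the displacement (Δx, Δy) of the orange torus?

(-2.0, 0.1)

The orange torus was at about (5.3, 1.1) and moved to about (3.3, 1.2).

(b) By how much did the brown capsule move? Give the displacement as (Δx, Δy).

(1.7, 2.6)

The brown capsule was at about (7.9, 1.0) and moved to about (9.6, 3.6).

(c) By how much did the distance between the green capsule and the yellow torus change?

+0.5

The distance was about 3.4 in the first image and 3.9 in the second, so they moved 0.5 units further apart.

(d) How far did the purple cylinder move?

2.5

The purple cylinder moved from about (10.4, 3.1) to (8.6, 1.4), a distance of √(1.8² + 1.7²) ≈ 2.5.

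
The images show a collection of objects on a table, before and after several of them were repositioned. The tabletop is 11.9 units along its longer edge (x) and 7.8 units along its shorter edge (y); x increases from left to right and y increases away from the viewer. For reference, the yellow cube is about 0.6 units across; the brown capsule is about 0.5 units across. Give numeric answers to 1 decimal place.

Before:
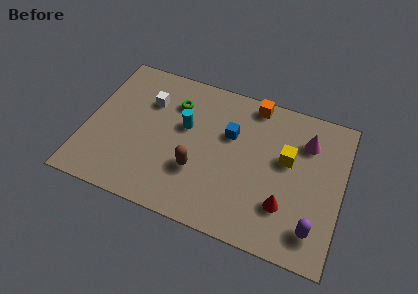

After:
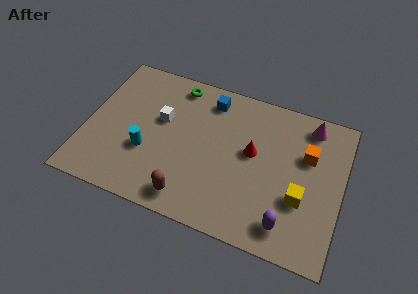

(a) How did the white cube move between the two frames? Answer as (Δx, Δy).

(0.7, -0.8)

From the two frames, the white cube sits at roughly (2.7, 5.5) before and (3.4, 4.7) after.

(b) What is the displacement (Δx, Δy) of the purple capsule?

(-1.2, -0.2)

From the two frames, the purple capsule sits at roughly (10.8, 1.5) before and (9.6, 1.3) after.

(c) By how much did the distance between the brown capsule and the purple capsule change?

-1.1

They were about 5.6 units apart before and 4.5 after — 1.1 units closer together.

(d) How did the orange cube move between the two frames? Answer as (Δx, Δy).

(2.7, -1.9)

The orange cube was at about (7.5, 7.0) and moved to about (10.2, 5.1).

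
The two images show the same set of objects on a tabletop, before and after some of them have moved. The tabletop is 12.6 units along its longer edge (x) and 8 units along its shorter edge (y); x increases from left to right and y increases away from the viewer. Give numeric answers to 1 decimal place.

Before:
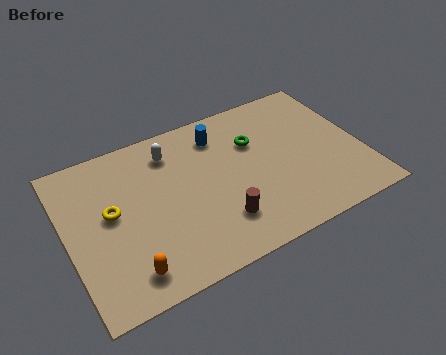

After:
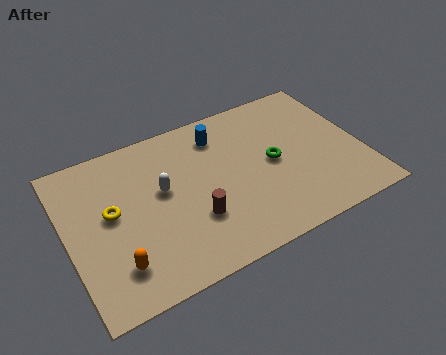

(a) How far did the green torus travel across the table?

1.5

From (8.2, 5.4) to (8.8, 4.0), the green torus covered √(0.6² + 1.4²) ≈ 1.5 units.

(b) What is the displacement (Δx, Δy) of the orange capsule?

(-0.4, 0.5)

From the two frames, the orange capsule sits at roughly (2.2, 1.3) before and (1.8, 1.8) after.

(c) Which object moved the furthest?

the white capsule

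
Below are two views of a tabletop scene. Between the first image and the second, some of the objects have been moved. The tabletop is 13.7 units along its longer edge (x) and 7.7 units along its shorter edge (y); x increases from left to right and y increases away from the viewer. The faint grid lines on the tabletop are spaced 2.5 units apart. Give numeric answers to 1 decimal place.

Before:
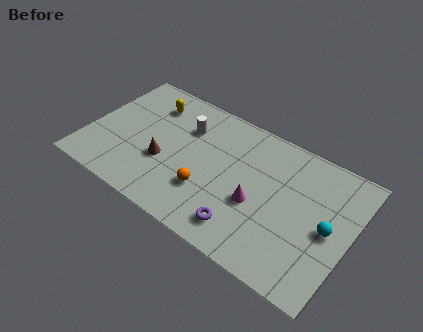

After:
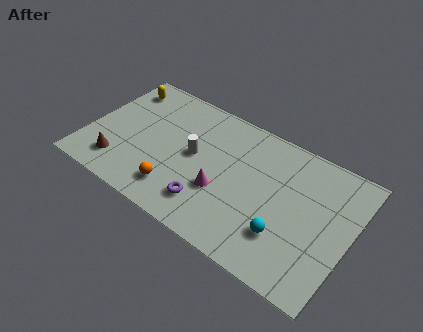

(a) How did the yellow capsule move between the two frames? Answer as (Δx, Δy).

(-1.7, 0.3)

The yellow capsule started near (2.8, 6.0) and ended near (1.1, 6.3).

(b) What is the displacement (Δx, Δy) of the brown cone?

(-2.2, -1.3)

The brown cone started near (4.1, 2.9) and ended near (1.9, 1.6).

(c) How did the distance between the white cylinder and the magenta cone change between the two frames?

-2.7

The distance was about 4.8 in the first image and 2.1 in the second, so they moved 2.7 units closer together.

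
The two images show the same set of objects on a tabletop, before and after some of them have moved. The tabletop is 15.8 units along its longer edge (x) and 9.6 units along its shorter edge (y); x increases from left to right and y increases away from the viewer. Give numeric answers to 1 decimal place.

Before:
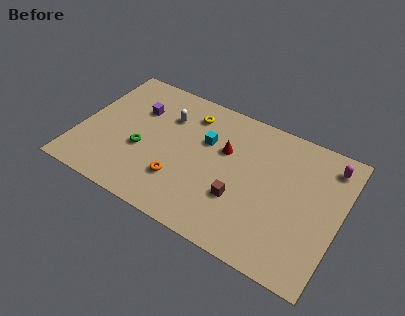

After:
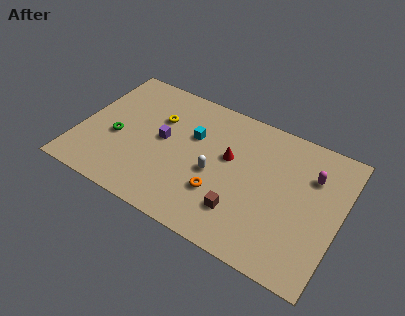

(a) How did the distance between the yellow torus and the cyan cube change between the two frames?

+0.3

The distance was about 1.9 in the first image and 2.2 in the second, so they moved 0.3 units further apart.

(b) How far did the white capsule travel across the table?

4.3

The white capsule moved from about (5.0, 6.9) to (8.3, 4.2), a distance of √(3.3² + 2.7²) ≈ 4.3.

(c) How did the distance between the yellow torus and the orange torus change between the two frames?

+0.5

Before: roughly 5.0 units apart; after: 5.5. That's 0.5 units further apart.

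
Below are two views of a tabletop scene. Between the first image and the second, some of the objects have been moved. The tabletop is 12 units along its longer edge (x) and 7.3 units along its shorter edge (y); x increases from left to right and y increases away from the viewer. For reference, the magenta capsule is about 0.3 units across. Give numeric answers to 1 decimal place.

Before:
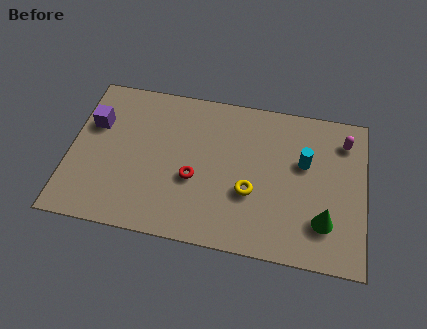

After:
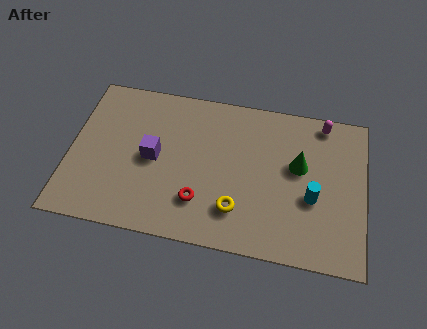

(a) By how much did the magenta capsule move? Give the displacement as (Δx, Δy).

(-0.9, 0.7)

From the two frames, the magenta capsule sits at roughly (11.1, 5.8) before and (10.2, 6.5) after.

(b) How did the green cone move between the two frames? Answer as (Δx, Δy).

(-1.1, 2.4)

The green cone started near (10.4, 1.9) and ended near (9.3, 4.3).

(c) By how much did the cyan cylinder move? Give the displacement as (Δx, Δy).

(0.4, -1.6)

The cyan cylinder started near (9.5, 4.5) and ended near (9.9, 2.9).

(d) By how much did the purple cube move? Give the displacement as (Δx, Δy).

(2.5, -1.2)

From the two frames, the purple cube sits at roughly (0.9, 4.8) before and (3.4, 3.6) after.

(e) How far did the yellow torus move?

1.0

The yellow torus was near (7.4, 2.7) before and (6.9, 1.8) after, so it travelled √(0.5² + 0.9²) ≈ 1.0 units.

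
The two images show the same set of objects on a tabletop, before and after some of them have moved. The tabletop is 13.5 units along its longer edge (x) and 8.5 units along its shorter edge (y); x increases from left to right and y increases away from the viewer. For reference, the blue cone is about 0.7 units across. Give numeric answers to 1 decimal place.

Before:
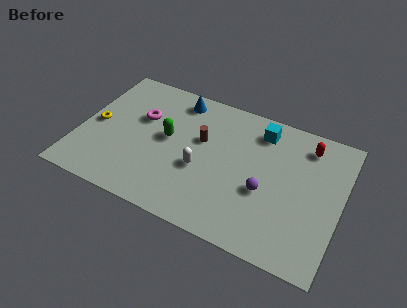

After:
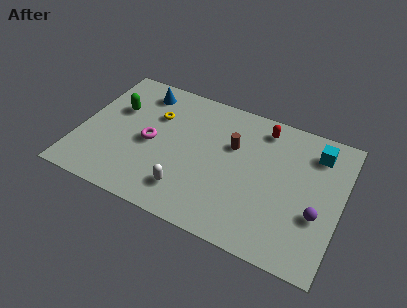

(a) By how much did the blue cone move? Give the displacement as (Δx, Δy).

(-1.9, -0.2)

From the two frames, the blue cone sits at roughly (4.7, 7.3) before and (2.8, 7.1) after.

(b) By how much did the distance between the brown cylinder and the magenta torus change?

+1.2

They were about 3.2 units apart before and 4.4 after — 1.2 units further apart.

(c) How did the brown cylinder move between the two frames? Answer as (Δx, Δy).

(1.6, 0.3)

From the two frames, the brown cylinder sits at roughly (6.2, 5.2) before and (7.8, 5.5) after.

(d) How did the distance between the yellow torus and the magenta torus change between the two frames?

-0.8

The distance was about 2.6 in the first image and 1.8 in the second, so they moved 0.8 units closer together.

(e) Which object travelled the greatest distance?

the yellow torus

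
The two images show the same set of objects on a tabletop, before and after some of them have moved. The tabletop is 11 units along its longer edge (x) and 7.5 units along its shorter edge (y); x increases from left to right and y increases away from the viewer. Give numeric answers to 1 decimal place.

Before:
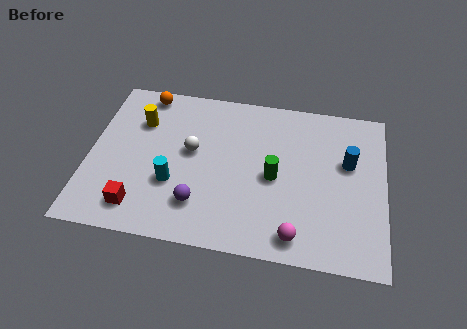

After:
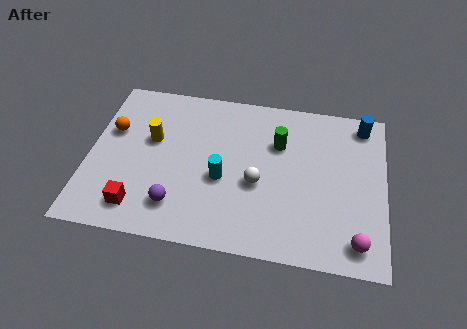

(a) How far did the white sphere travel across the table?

2.7

The white sphere moved from about (3.8, 4.2) to (6.3, 3.1), a distance of √(2.5² + 1.1²) ≈ 2.7.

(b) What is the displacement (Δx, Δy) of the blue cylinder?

(0.5, 1.9)

The blue cylinder started near (9.6, 4.6) and ended near (10.1, 6.5).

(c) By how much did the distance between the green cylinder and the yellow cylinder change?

-0.7

Before: roughly 5.4 units apart; after: 4.7. That's 0.7 units closer together.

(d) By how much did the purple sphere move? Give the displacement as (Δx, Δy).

(-0.8, -0.2)

The purple sphere was at about (4.2, 1.8) and moved to about (3.4, 1.6).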